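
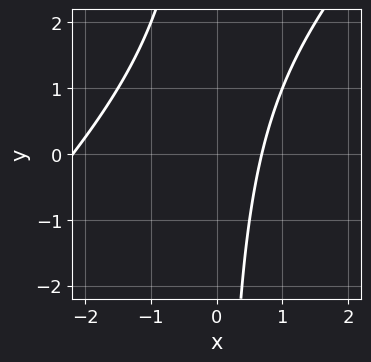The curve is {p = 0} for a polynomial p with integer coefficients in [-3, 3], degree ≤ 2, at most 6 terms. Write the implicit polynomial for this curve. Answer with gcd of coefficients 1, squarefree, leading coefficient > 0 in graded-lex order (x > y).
(a) deg p = 2. A generic line meets the curve in up to 2 points.
(b) From the axis intercepts and sections: no y-intercept at any integer in the box.
(c) Matching integer coefficients to the picture gives p.

2*x^2 - 2*x*y + 3*x - 3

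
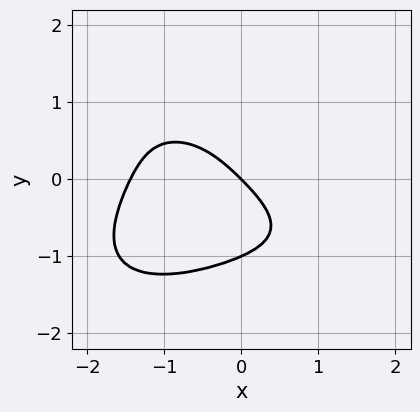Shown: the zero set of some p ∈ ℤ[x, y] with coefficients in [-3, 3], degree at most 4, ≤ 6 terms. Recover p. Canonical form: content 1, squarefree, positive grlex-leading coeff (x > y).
Degree: the shape is more complex than any degree-3 curve, so deg p = 4.
From the axis intercepts and sections: it crosses the x-axis at the gridline x = 0; among the integer gridlines, it crosses the y-axis at y ∈ {-1, 0}.
Fitting integer coefficients to these (and the overall shape) gives p.

x^4 + 3*y^4 - x*y + 3*x + 3*y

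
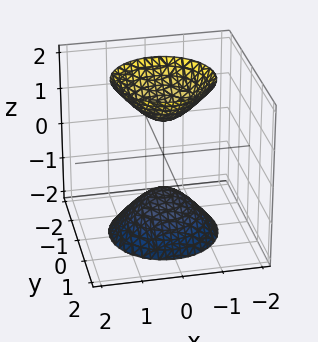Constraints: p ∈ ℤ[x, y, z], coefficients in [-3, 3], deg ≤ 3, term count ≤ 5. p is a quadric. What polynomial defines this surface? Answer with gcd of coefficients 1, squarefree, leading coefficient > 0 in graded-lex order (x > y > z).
2*x^2 + 2*y^2 - z^2 + 1

(a) The picture has 2 separate pieces. Treating them together as one polynomial.
(b) deg p = 2. Two separate bowl-shaped sheets opening away from each other; a quadric.
(c) By symmetry, the surface is invariant under rotation about z: p = q(x² + y², z); it's symmetric under z → −z, forcing even powers of z.
(d) Against the integer gridlines: it misses every integer gridline on the x-axis; among the integer gridlines, it crosses the z-axis at z ∈ {-1, 1}; the surface avoids every integer y-axis point in the box; a circular section at z = -2 has radius between 1 and 2.
(e) Together with the visible shape, these determine p as stated.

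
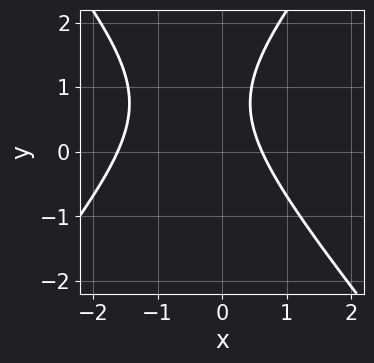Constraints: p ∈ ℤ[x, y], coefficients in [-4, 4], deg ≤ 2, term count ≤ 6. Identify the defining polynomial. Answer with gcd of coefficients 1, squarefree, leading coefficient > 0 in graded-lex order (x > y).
3*x^2 - 2*y^2 + 3*x + 3*y - 3

The degree is 2 — the shape is more complex than any degree-1 curve.
Observable constraints: the curve avoids every integer y-axis point in the box.
Matching integer coefficients to the picture gives p.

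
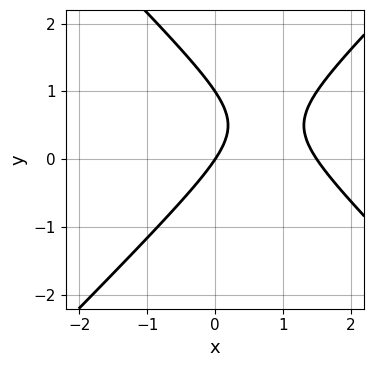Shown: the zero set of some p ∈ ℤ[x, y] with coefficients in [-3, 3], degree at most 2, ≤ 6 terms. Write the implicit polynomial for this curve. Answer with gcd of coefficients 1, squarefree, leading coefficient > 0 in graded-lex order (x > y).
(a) The degree is 2 — a generic line meets the curve in up to 2 points.
(b) From the visible intercepts: among the integer gridlines, it crosses the y-axis at y ∈ {0, 1}; it crosses the x-axis at the gridline x = 0.
(c) Together with the visible shape, these determine p as stated.

2*x^2 - 2*y^2 - 3*x + 2*y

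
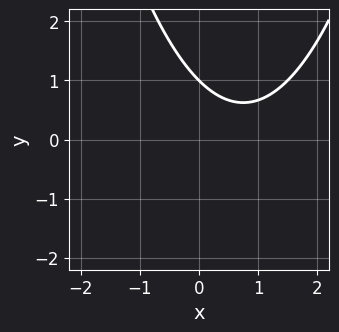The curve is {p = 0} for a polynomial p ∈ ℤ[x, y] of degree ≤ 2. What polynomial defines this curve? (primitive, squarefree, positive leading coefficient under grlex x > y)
First, degree: the shape is more complex than any degree-1 curve, so deg p = 2.
Then, observable constraints: the curve avoids every integer x-axis point in the box; it meets the y-axis at y = 1 (among the integer gridlines).
Finally, putting this together gives p.

2*x^2 - 3*x - 3*y + 3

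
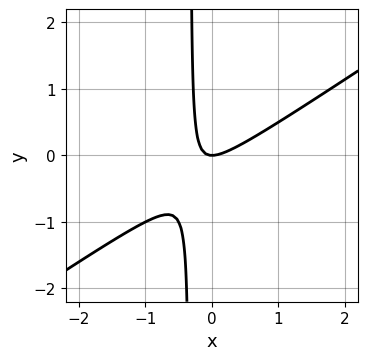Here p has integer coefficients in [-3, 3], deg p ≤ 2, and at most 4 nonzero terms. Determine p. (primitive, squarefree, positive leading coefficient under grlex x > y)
2*x^2 - 3*x*y - y

Degree: a generic line meets the curve in up to 2 points, so deg p = 2.
From the visible intercepts: one y-axis crossing is at y = 0; it meets the x-axis at x = 0 (among the integer gridlines).
Solving for integer coefficients yields p as stated.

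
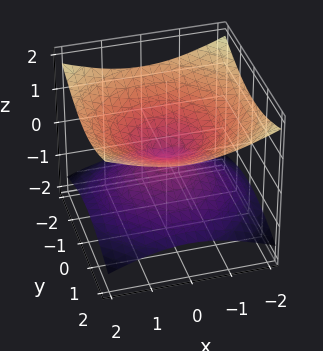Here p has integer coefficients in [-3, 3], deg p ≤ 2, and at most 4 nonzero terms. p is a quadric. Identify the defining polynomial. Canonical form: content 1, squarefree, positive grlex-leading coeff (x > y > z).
x^2 + y^2 - 3*z^2

Degree: a double cone through the origin; a quadric, so deg p = 2.
Symmetry: the surface is invariant under rotation about z: p = q(x² + y², z); the z ↦ −z reflection is a symmetry, so z appears only in even powers.
Reading off the gridlines: it crosses the z-axis at the gridline z = 0; one y-axis crossing is at y = 0; a circular section at z = 1 has radius between 1 and 2.
The integer polynomial consistent with all of this is the stated p.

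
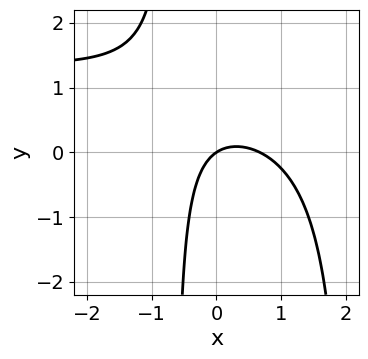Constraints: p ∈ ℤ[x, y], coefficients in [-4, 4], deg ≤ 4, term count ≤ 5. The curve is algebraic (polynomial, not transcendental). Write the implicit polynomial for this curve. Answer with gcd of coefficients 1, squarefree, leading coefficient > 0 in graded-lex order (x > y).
(a) The degree is 3 — a generic line meets the curve in up to 3 points.
(b) Observable constraints: it crosses the x-axis at the gridline x = 0; it crosses the y-axis at the gridline y = 0.
(c) Fitting integer coefficients to these (and the overall shape) gives p.

2*x^2*y - 3*x^2 - 3*x*y + 2*x - 3*y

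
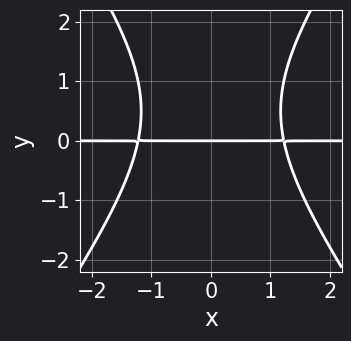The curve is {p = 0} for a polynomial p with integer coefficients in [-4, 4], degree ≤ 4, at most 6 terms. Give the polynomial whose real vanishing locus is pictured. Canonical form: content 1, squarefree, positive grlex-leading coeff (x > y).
Degree: a generic line meets the curve in up to 3 points, so deg p = 3.
Symmetries: it's symmetric under x → −x, forcing even powers of x.
From the axis intercepts and sections: every point of the x-axis in the box is on the curve; it crosses the y-axis at the gridline y = 0.
Together with the visible shape, these determine p as stated.

2*x^2*y - y^3 + y^2 - 3*y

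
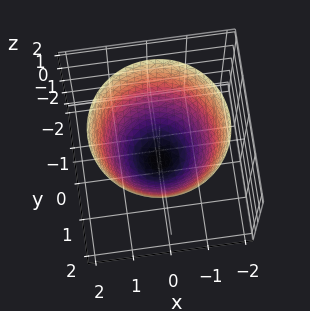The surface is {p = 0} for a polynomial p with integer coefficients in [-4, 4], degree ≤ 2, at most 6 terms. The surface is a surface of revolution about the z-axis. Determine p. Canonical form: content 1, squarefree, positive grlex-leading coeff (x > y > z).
x^2 + y^2 - z - 1

1. deg p = 2. No degree-1 surface has this shape.
2. By symmetry, every cross-section ⟂ z is a circle, so x, y appear only via x² + y².
3. Against the integer gridlines: it crosses the z-axis at the gridline z = -1; the y-axis gridline crossings are at y ∈ {-1, 1}; a circular section at z = 1 has radius between 1 and 2.
4. Matching integer coefficients to the picture gives p. Check: (1, 0, 0) on the x-axis lies on the surface, and p(1, 0, 0) = 0. ✓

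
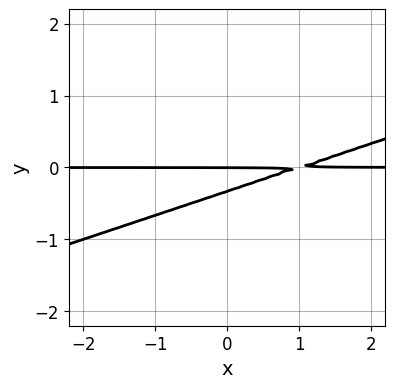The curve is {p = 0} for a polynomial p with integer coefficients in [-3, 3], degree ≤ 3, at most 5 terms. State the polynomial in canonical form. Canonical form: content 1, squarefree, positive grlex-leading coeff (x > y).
x*y - 3*y^2 - y

Degree: no degree-1 curve has this shape, so deg p = 2.
Checking where it meets the axes: it crosses the y-axis at the gridline y = 0; every point of the x-axis in the box is on the curve.
Assembling these constraints gives the stated polynomial.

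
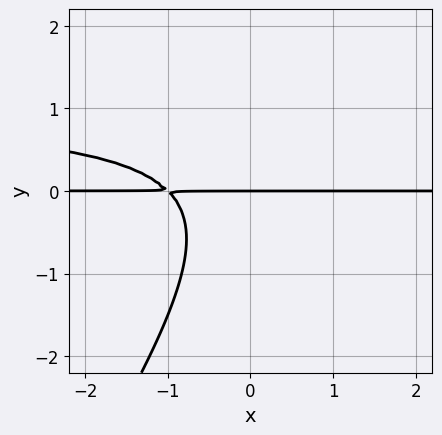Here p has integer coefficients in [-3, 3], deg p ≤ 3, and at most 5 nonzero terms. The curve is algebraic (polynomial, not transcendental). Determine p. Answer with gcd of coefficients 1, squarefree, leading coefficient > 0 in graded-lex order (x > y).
First, deg p = 3. No degree-2 curve has this shape.
Next, against the integer gridlines: the visible x-axis segment lies entirely on the curve; one y-axis crossing is at y = 0.
Finally, putting this together gives p.

3*x*y^2 - 2*y^3 - 3*x*y - 3*y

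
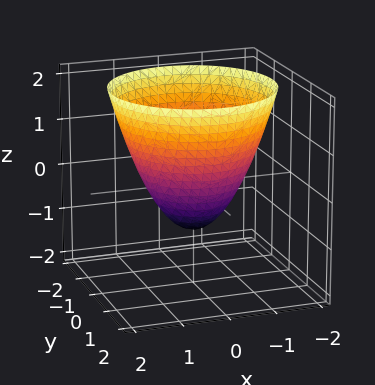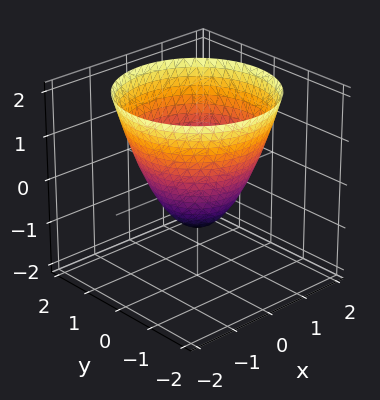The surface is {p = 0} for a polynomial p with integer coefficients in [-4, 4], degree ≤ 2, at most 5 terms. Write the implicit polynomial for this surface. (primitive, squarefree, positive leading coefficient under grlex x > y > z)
x^2 + y^2 - z - 1

(a) Degree: no degree-1 surface has this shape, so deg p = 2.
(b) Symmetry: the z-axis is an axis of rotation, so x and y enter only as x² + y².
(c) From the axis intercepts and sections: a circular section at z = 0 has radius exactly 1; among the integer gridlines, it crosses the x-axis at x ∈ {-1, 1}; the y-axis gridline crossings are at y ∈ {-1, 1}.
(d) Solving for integer coefficients yields p as stated. Check: (0, 0, -1) on the z-axis lies on the surface, and p(0, 0, -1) = 0. ✓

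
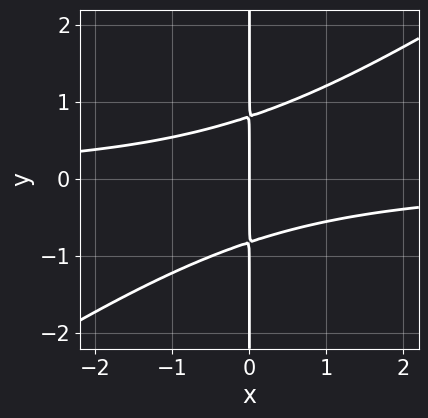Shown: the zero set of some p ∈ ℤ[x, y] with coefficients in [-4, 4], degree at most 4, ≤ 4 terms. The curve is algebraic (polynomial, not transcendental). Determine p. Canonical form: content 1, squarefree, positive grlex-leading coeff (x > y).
2*x^2*y - 3*x*y^2 + 2*x

First, deg p = 3. A generic line meets the curve in up to 3 points.
Then, checking where it meets the axes: the visible y-axis segment lies entirely on the curve; one x-axis crossing is at x = 0.
Finally, solving for integer coefficients yields p as stated.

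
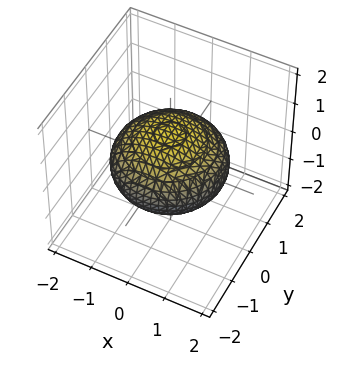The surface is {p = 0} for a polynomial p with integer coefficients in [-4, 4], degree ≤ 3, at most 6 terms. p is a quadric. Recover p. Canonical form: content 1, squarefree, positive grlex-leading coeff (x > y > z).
1. Degree: a closed, bounded, convex surface; a quadric, so deg p = 2.
2. Symmetries: mirror symmetry z ↦ −z ⇒ only even powers of z; the z-axis is an axis of rotation, so x and y enter only as x² + y².
3. From the axis intercepts and sections: a circular section at z = 0 has radius between 1 and 2; among the integer gridlines, it crosses the z-axis at z ∈ {-1, 1}.
4. Together with the visible shape, these determine p as stated.

x^2 + y^2 + 2*z^2 - 2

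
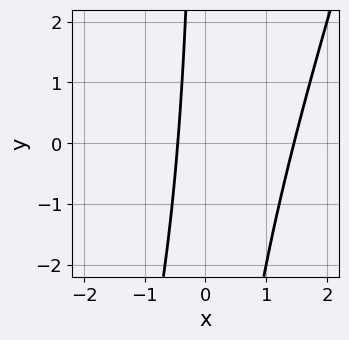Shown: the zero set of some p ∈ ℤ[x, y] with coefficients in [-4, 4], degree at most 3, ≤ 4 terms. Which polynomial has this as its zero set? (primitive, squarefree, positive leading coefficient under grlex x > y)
3*x^2 - x*y - 3*x - 2

(a) Degree: the shape is more complex than any degree-1 curve, so deg p = 2.
(b) Observable constraints: the curve avoids every integer y-axis point in the box.
(c) These observations pin down the coefficients.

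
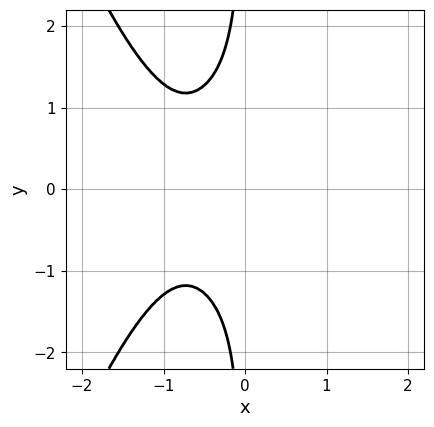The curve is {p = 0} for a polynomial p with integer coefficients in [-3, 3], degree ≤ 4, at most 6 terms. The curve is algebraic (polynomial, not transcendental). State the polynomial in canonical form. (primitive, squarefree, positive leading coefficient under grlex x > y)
1. Degree: the shape is more complex than any degree-3 curve, so deg p = 4.
2. Symmetries: mirror symmetry y ↦ −y ⇒ only even powers of y.
3. From the axis intercepts and sections: no y-intercept at any integer in the box; no x-intercept at any integer in the box.
4. Solving for integer coefficients yields p as stated.

3*x^4 + 3*x*y^2 - x^2 - x + 2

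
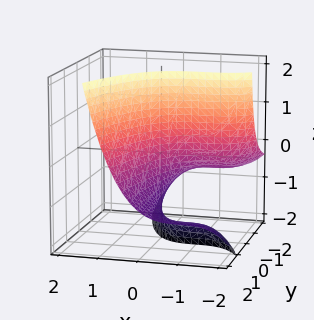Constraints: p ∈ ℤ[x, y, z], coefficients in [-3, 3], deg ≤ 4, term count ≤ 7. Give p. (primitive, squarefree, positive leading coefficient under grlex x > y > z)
x^3 + 3*x^2 - 2*y*z + 3*x - 2*y

The degree is 3 — a generic line meets the surface in up to 3 points.
Checking where it meets the axes: the visible z-axis segment lies entirely on the surface; it meets the x-axis at x = 0 (among the integer gridlines).
Together with the visible shape, these determine p as stated.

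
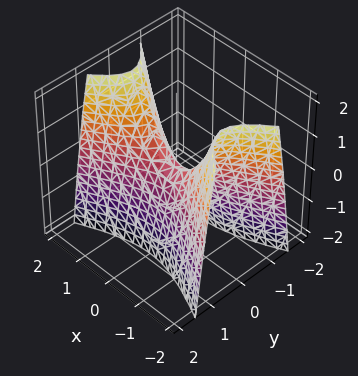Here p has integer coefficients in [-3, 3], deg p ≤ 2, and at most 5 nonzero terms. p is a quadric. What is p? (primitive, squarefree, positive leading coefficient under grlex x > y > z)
x^2 - 3*y^2 - z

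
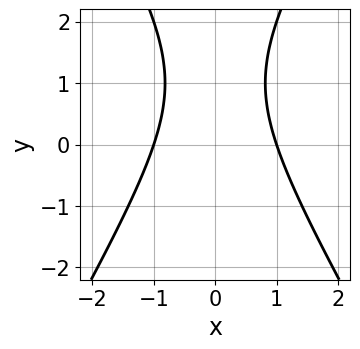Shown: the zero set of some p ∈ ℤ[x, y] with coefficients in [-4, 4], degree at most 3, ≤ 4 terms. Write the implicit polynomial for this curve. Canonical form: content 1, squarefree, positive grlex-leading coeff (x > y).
3*x^2 - y^2 + 2*y - 3

(a) deg p = 2. A generic line meets the curve in up to 2 points.
(b) Symmetries: the x ↦ −x reflection is a symmetry, so x appears only in even powers.
(c) From the axis intercepts and sections: among the integer gridlines, it crosses the x-axis at x ∈ {-1, 1}; no y-intercept at any integer in the box.
(d) These observations pin down the coefficients.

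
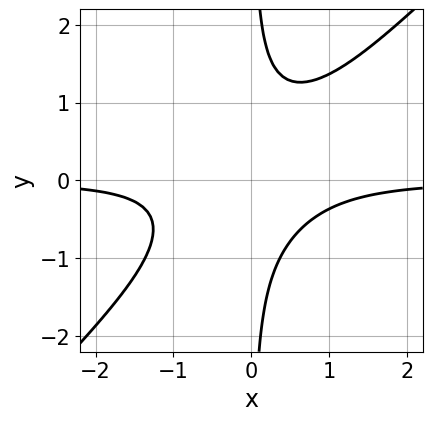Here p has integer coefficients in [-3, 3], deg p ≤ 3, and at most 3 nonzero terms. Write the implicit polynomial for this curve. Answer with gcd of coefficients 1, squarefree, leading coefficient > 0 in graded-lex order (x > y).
2*x^2*y - 2*x*y^2 + 1

First, deg p = 3. A generic line meets the curve in up to 3 points.
Then, from the visible intercepts: no x-intercept at any integer in the box; no y-intercept at any integer in the box.
Finally, assembling these constraints gives the stated polynomial.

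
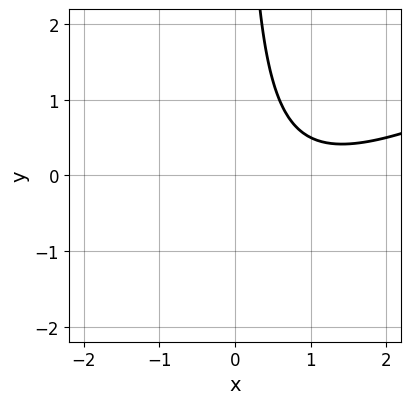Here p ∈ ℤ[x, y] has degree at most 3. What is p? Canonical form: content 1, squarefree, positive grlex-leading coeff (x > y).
x^2 - 2*x*y - 2*x + 2

(a) deg p = 2.
(b) Observable constraints: the curve avoids every integer x-axis point in the box; it misses every integer gridline on the y-axis.
(c) Matching integer coefficients to the picture gives p.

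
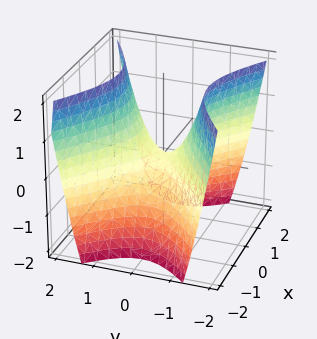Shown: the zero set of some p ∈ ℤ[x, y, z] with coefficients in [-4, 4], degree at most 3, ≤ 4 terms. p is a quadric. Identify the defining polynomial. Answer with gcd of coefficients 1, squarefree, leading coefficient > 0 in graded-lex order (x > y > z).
First, degree: a saddle surface; a quadric, so deg p = 2.
Next, symmetries: the y ↦ −y reflection is a symmetry, so y appears only in even powers; it's symmetric under x → −x, forcing even powers of x.
Then, against the integer gridlines: it crosses the x-axis at the gridline x = 0; it meets the z-axis at z = 0 (among the integer gridlines); it meets the y-axis at y = 0 (among the integer gridlines).
Finally, assembling these constraints gives the stated polynomial.

2*x^2 - 3*y^2 + 2*z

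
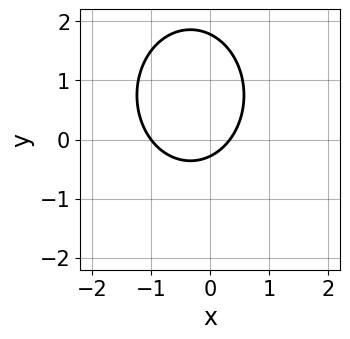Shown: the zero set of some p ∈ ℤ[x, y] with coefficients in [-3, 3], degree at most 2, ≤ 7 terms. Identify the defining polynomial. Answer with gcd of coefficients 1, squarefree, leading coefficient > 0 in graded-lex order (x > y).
The degree is 2 — no degree-1 curve has this shape.
Against the integer gridlines: one x-axis crossing is at x = -1.
Putting this together gives p.

3*x^2 + 2*y^2 + 2*x - 3*y - 1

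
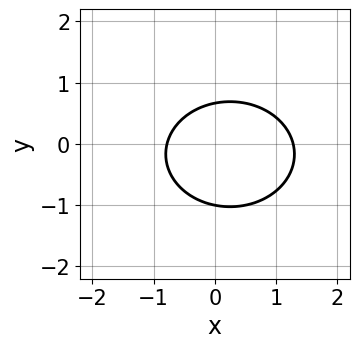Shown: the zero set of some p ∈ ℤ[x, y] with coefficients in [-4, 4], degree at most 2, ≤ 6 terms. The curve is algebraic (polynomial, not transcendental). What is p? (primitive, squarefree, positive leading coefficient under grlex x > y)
2*x^2 + 3*y^2 - x + y - 2

1. The degree is 2 — no degree-1 curve has this shape.
2. Checking where it meets the axes: one y-axis crossing is at y = -1.
3. Fitting integer coefficients to these (and the overall shape) gives p.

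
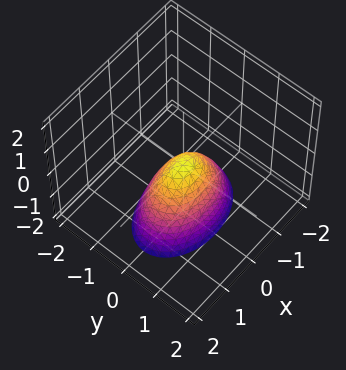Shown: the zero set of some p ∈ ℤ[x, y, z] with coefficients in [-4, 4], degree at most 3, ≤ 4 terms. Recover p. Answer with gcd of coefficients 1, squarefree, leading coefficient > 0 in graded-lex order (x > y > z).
First, degree: a paraboloid; a quadric, so deg p = 2.
Then, symmetries: mirror symmetry y ↦ −y ⇒ only even powers of y; it's symmetric under x → −x, forcing even powers of x.
Then, from the axis intercepts and sections: one y-axis crossing is at y = 0; it meets the x-axis at x = 0 (among the integer gridlines); it crosses the z-axis at the gridline z = 0.
Finally, the integer polynomial consistent with all of this is the stated p.

x^2 + 2*y^2 + z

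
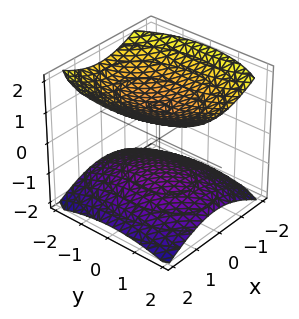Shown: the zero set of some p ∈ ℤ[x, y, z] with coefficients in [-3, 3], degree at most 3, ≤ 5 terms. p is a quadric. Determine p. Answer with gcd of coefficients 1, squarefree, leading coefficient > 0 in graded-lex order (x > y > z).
2*x^2 + y^2 - 3*z^2 + 3

1. The picture has 2 separate pieces. Treating them together as one polynomial.
2. The degree is 2 — two separate bowl-shaped sheets opening away from each other; a quadric.
3. Symmetries: the z ↦ −z reflection is a symmetry, so z appears only in even powers; it's symmetric under x → −x, forcing even powers of x; it's symmetric under y → −y, forcing even powers of y.
4. From the visible intercepts: it misses every integer gridline on the y-axis; the z-axis gridline crossings are at z ∈ {-1, 1}.
5. Assembling these constraints gives the stated polynomial.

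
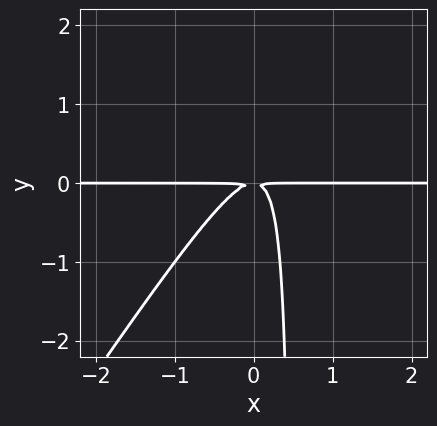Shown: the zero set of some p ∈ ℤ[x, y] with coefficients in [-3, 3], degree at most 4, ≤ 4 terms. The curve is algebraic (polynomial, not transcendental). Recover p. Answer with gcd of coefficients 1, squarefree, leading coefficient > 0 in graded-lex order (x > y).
3*x^2*y - 2*x*y^2 + y^2

First, degree: no degree-2 curve has this shape, so deg p = 3.
Next, observable constraints: every point of the x-axis in the box is on the curve.
Finally, matching integer coefficients to the picture gives p.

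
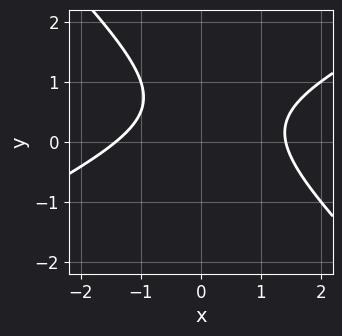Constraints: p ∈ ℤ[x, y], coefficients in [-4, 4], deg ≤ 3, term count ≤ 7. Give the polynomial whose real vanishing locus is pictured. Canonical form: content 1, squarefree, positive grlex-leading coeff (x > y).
First, the degree is 2 — the shape is more complex than any degree-1 curve.
Next, from the visible intercepts: no y-intercept at any integer in the box.
Finally, together with the visible shape, these determine p as stated.

x^2 - x*y - 2*y^2 + 2*y - 2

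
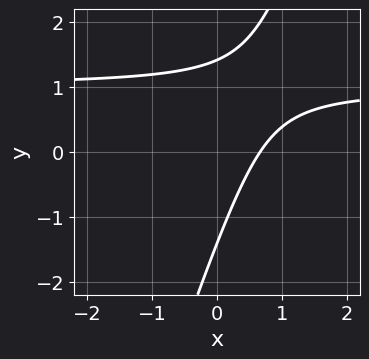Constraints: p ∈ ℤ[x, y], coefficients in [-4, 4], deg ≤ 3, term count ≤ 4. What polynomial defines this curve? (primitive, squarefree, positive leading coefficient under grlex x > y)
3*x*y - y^2 - 3*x + 2

1. deg p = 2. No degree-1 curve has this shape.
2. Putting this together gives p.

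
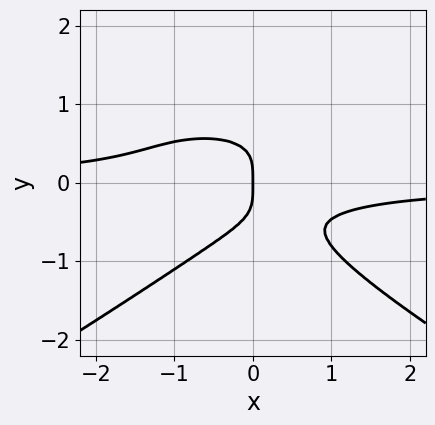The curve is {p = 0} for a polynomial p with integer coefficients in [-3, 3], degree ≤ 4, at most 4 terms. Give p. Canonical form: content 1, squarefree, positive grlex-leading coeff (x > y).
x^2*y^2 - 3*y^4 - 2*x^2*y - x

The degree is 4 — the shape is more complex than any degree-3 curve.
Checking where it meets the axes: it meets the y-axis at y = 0 (among the integer gridlines); it crosses the x-axis at the gridline x = 0.
Putting this together gives p.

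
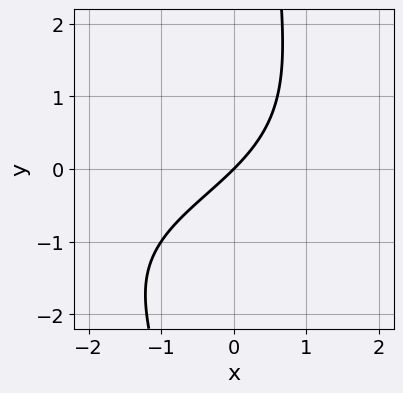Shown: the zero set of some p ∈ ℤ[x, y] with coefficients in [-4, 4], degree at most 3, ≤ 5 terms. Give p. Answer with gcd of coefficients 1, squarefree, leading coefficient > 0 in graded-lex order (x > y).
x*y^2 + x*y + 3*x - 3*y

(a) Degree: a generic line meets the curve in up to 3 points, so deg p = 3.
(b) Observable constraints: one x-axis crossing is at x = 0; it meets the y-axis at y = 0 (among the integer gridlines).
(c) Solving for integer coefficients yields p as stated.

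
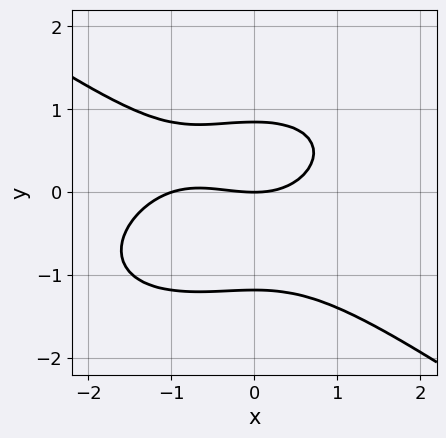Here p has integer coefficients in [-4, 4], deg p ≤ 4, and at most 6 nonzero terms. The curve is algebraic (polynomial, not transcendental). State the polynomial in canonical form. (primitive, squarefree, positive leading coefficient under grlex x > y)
x^3 + 3*y^3 + x^2 + y^2 - 3*y

First, deg p = 3.
Next, from the axis intercepts and sections: the x-axis gridline crossings are at x ∈ {-1, 0}; one y-axis crossing is at y = 0.
Finally, matching integer coefficients to the picture gives p.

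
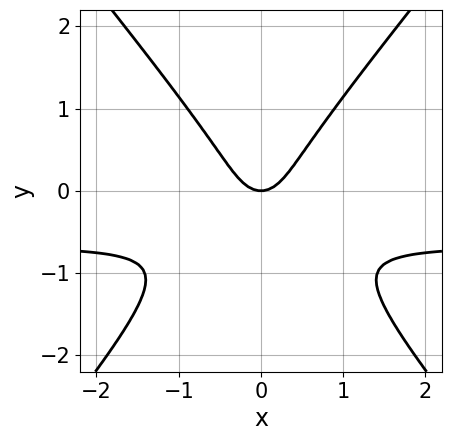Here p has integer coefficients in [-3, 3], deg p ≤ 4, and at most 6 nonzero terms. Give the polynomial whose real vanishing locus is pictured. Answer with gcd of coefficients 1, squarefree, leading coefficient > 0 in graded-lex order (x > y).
3*x^2*y - 2*y^3 + 2*x^2 - y^2 - y

1. The degree is 3 — a generic line meets the curve in up to 3 points.
2. Symmetries: mirror symmetry x ↦ −x ⇒ only even powers of x.
3. Against the integer gridlines: it meets the x-axis at x = 0 (among the integer gridlines); one y-axis crossing is at y = 0.
4. Assembling these constraints gives the stated polynomial.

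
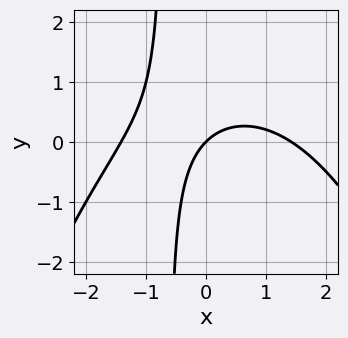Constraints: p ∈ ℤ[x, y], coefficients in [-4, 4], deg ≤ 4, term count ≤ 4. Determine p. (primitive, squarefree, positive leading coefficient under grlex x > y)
deg p = 3.
Checking where it meets the axes: it meets the y-axis at y = 0 (among the integer gridlines); it crosses the x-axis at the gridline x = 0.
Solving for integer coefficients yields p as stated.

x^3 + 3*x*y - 2*x + 2*y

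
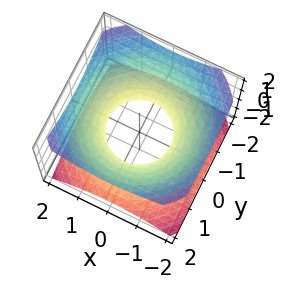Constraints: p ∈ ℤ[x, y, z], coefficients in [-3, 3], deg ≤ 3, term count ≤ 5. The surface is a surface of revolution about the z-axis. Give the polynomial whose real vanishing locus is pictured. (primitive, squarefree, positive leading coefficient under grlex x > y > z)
First, the degree is 2 — the shape is more complex than any degree-1 surface.
Then, symmetry: every cross-section ⟂ z is a circle, so x, y appear only via x² + y².
Then, from the axis intercepts and sections: a circular section at z = 1 has radius between 1 and 2; the y-axis gridline crossings are at y ∈ {-1, 1}.
Finally, these observations pin down the coefficients. Check: (1, 0, 0) on the x-axis lies on the surface, and p(1, 0, 0) = 0. ✓

2*x^2 + 2*y^2 - 3*z^2 - 2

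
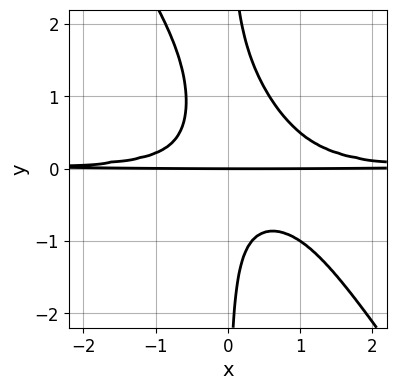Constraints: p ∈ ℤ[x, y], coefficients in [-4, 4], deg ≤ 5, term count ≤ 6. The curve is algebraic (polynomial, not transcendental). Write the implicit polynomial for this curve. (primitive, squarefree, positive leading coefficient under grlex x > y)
3*x^2*y^2 + 2*x*y^3 - 2*x*y^2 - y

Degree: the shape is more complex than any degree-3 curve, so deg p = 4.
Against the integer gridlines: it meets the y-axis at y = 0 (among the integer gridlines); every point of the x-axis in the box is on the curve.
Together with the visible shape, these determine p as stated.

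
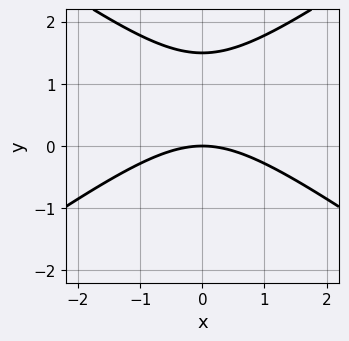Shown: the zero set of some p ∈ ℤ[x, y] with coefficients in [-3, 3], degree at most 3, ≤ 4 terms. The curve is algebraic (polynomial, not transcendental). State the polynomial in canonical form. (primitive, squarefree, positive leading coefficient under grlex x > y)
First, the degree is 2 — a generic line meets the curve in up to 2 points.
Next, symmetries: the x ↦ −x reflection is a symmetry, so x appears only in even powers.
Then, observable constraints: it meets the x-axis at x = 0 (among the integer gridlines); it meets the y-axis at y = 0 (among the integer gridlines).
Finally, the integer polynomial consistent with all of this is the stated p.

x^2 - 2*y^2 + 3*y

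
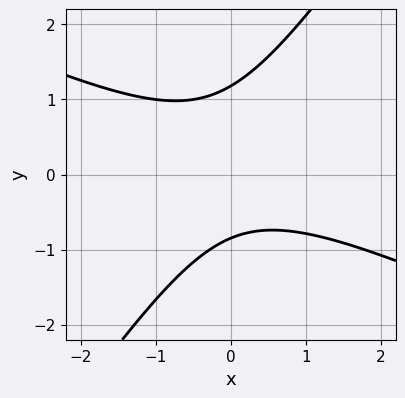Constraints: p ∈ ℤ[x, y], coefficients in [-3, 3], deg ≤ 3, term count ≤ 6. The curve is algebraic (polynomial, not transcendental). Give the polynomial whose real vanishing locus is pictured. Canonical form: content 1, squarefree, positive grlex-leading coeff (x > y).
2*x^2 + 3*x*y - 3*y^2 + y + 3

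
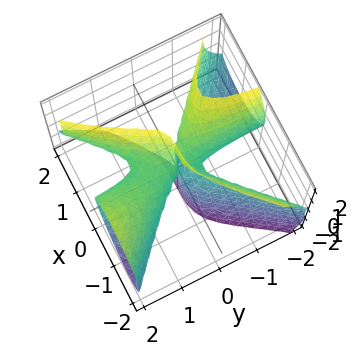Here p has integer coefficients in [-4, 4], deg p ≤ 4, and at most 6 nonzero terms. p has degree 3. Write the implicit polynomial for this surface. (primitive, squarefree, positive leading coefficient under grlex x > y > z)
(a) deg p = 3.
(b) Reading off the gridlines: the visible z-axis segment lies entirely on the surface; it meets the x-axis at x = 0 (among the integer gridlines); the visible y-axis segment lies entirely on the surface.
(c) Solving for integer coefficients yields p as stated.

3*x^3 - 3*x*y^2 + 2*x*y*z - 2*y*z^2 + 2*y*z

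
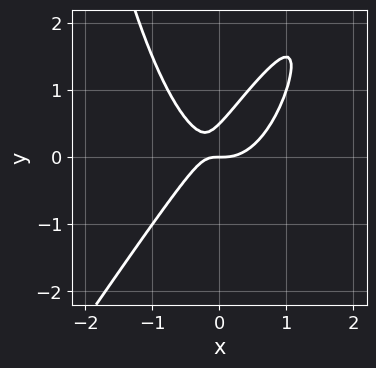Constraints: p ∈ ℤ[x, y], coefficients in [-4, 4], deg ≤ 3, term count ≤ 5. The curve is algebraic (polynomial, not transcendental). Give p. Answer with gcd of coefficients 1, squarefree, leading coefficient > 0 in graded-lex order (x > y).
3*x^3 - 2*x^2*y - 2*x*y + 2*y^2 - y

1. Degree: the shape is more complex than any degree-2 curve, so deg p = 3.
2. From the axis intercepts and sections: one x-axis crossing is at x = 0; it meets the y-axis at y = 0 (among the integer gridlines).
3. Solving for integer coefficients yields p as stated.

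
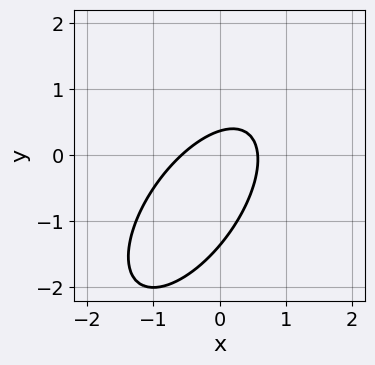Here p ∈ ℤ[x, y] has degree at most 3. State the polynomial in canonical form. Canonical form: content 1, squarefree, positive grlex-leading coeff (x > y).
(a) deg p = 2.
(b) Matching integer coefficients to the picture gives p.

3*x^2 - 3*x*y + 2*y^2 + 2*y - 1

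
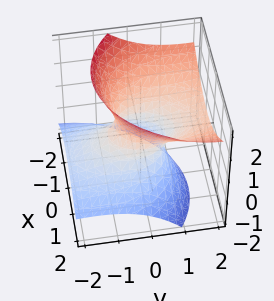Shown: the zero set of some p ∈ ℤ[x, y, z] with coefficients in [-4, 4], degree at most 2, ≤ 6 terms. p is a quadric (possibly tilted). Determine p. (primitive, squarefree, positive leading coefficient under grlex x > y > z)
2*x^2 + x*z + y^2 - 3*y*z - 2*z^2 - 1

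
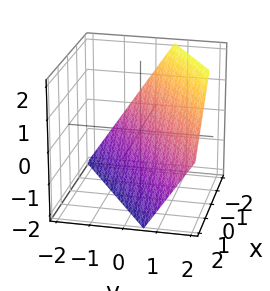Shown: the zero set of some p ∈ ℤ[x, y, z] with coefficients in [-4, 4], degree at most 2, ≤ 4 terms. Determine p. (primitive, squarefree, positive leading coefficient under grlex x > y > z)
2*x - 3*y + 2*z + 2

deg p = 1. Every cross-section is a straight line — this is a plane.
From the axis intercepts and sections: it meets the z-axis at z = -1 (among the integer gridlines); one x-axis crossing is at x = -1.
The integer polynomial consistent with all of this is the stated p.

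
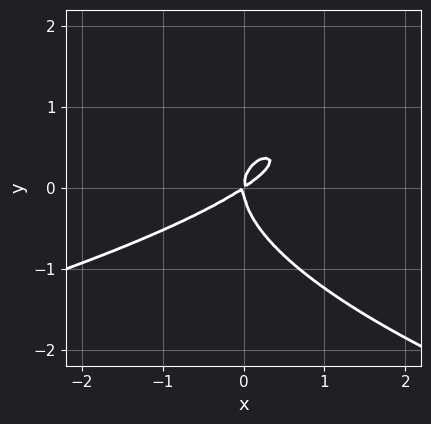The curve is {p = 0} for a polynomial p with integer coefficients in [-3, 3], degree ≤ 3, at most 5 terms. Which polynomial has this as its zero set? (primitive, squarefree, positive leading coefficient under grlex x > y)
First, degree: a generic line meets the curve in up to 3 points, so deg p = 3.
Next, observable constraints: it crosses the y-axis at the gridline y = 0; one x-axis crossing is at x = 0.
Finally, the integer polynomial consistent with all of this is the stated p.

3*y^3 + 2*x^2 - 3*x*y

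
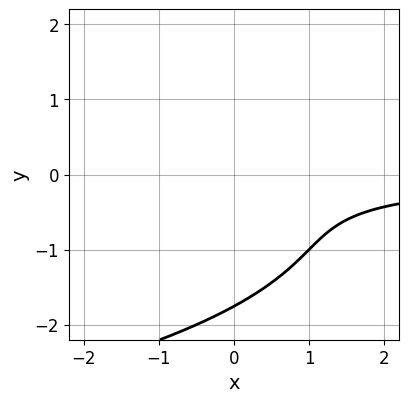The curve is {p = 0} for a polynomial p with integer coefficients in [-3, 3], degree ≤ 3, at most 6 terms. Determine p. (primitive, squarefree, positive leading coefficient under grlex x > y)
y^3 + x*y + 2*y^2 + y + 1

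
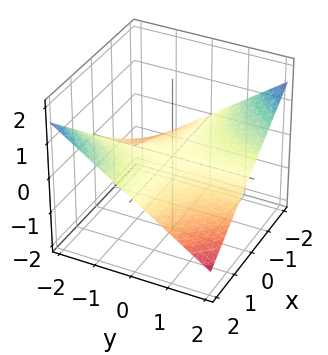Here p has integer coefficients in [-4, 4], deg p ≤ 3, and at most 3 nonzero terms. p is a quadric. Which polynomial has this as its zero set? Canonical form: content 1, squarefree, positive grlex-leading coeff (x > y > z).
x*y + 3*z

1. deg p = 2. A saddle surface; a quadric.
2. Observable constraints: every point of the x-axis in the box is on the surface; one z-axis crossing is at z = 0.
3. These observations pin down the coefficients. Check: (0, -1, 0) on the y-axis lies on the surface, and p(0, -1, 0) = 0. ✓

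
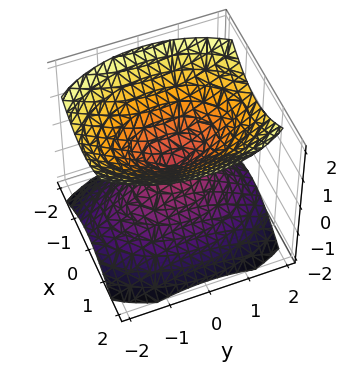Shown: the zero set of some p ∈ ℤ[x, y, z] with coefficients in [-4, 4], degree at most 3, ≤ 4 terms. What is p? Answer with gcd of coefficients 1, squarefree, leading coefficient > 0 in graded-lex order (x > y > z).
2*x^2 + y^2 - 2*z^2

1. The picture has 2 separate pieces.
2. Degree: two nappes meeting at a single point; a quadric, so deg p = 2.
3. Symmetries: it's symmetric under x → −x, forcing even powers of x; it's symmetric under z → −z, forcing even powers of z; it's symmetric under y → −y, forcing even powers of y.
4. Checking where it meets the axes: it crosses the x-axis at the gridline x = 0; one z-axis crossing is at z = 0.
5. The integer polynomial consistent with all of this is the stated p.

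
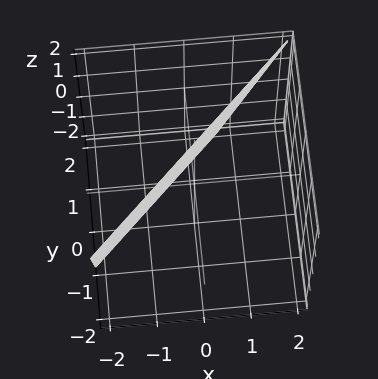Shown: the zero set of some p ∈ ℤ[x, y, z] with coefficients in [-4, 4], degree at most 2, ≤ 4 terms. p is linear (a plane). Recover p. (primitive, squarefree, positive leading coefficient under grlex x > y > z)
3*x - 3*y - z + 2

1. The degree is 1 — every cross-section is a straight line — this is a plane.
2. From the visible intercepts: it meets the z-axis at z = 2 (among the integer gridlines).
3. Matching integer coefficients to the picture gives p.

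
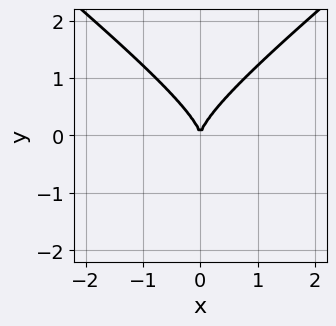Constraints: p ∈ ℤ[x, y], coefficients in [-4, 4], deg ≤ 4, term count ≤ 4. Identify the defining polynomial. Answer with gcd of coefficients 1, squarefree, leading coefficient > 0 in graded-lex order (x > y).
(a) The degree is 3 — the shape is more complex than any degree-2 curve.
(b) Symmetries: the x ↦ −x reflection is a symmetry, so x appears only in even powers.
(c) Reading off the gridlines: it crosses the x-axis at the gridline x = 0; it meets the y-axis at y = 0 (among the integer gridlines).
(d) Together with the visible shape, these determine p as stated.

2*x^2*y - 3*y^3 + 3*x^2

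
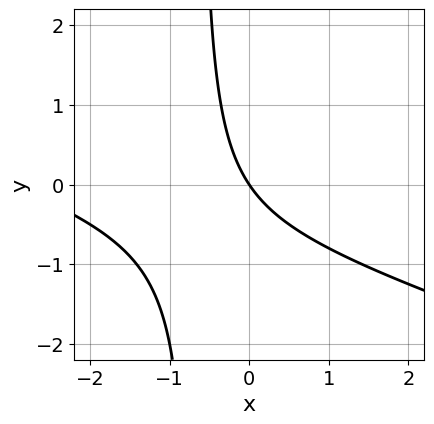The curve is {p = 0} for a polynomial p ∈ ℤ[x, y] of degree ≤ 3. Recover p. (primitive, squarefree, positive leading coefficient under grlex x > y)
1. deg p = 2. No degree-1 curve has this shape.
2. Reading off the gridlines: it meets the x-axis at x = 0 (among the integer gridlines); one y-axis crossing is at y = 0.
3. Assembling these constraints gives the stated polynomial.

x^2 + 3*x*y + 3*x + 2*y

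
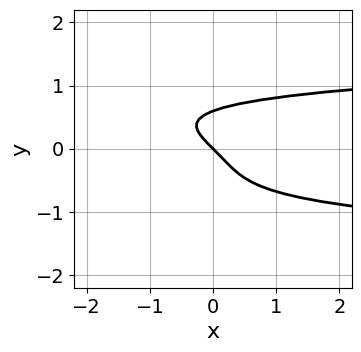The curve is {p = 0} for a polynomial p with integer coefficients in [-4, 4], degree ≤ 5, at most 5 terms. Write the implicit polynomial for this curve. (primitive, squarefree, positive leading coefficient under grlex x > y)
3*y^4 + y^3 - x - y

deg p = 4. No degree-3 curve has this shape.
Against the integer gridlines: it crosses the y-axis at the gridline y = 0; it meets the x-axis at x = 0 (among the integer gridlines).
Matching integer coefficients to the picture gives p.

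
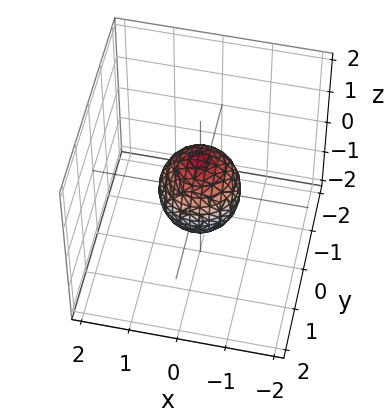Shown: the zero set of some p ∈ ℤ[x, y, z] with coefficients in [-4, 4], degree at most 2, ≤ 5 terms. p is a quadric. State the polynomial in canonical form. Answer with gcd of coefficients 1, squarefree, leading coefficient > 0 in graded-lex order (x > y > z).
3*x^2 + 3*y^2 + 2*z^2 - 2

The degree is 2 — a closed, bounded, convex surface; a quadric.
Symmetry: every cross-section ⟂ z is a circle, so x, y appear only via x² + y²; mirror symmetry z ↦ −z ⇒ only even powers of z.
From the visible intercepts: the z-axis gridline crossings are at z ∈ {-1, 1}; a circular section at z = 0 has radius between 0 and 1.
These observations pin down the coefficients.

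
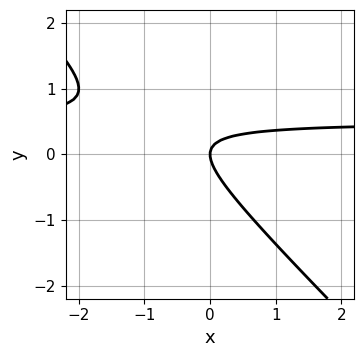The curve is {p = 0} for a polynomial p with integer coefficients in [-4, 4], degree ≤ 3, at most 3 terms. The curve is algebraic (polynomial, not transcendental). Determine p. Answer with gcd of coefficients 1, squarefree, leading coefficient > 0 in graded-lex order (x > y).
2*x*y + 2*y^2 - x

(a) The degree is 2 — the shape is more complex than any degree-1 curve.
(b) Observable constraints: one x-axis crossing is at x = 0; one y-axis crossing is at y = 0.
(c) These observations pin down the coefficients.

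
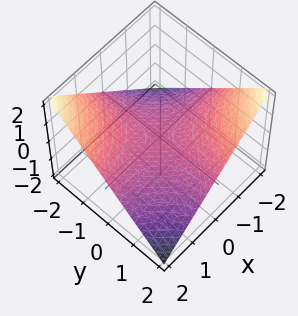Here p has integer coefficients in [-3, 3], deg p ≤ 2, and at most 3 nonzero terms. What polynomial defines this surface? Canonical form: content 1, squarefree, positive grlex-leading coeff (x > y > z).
Degree: a hyperbolic paraboloid; a quadric, so deg p = 2.
Checking where it meets the axes: every point of the x-axis in the box is on the surface; it meets the z-axis at z = 0 (among the integer gridlines); every point of the y-axis in the box is on the surface.
These observations pin down the coefficients.

x*y + 2*z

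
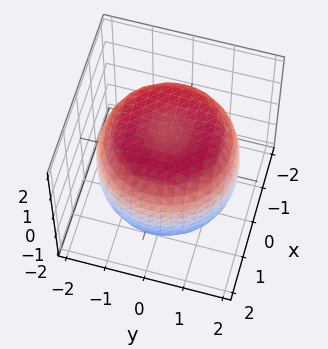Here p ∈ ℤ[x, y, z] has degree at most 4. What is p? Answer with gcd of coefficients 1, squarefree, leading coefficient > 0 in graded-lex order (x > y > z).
x^4 + 2*x^2*y^2 + y^4 - 2*x^2 - 2*y^2 + 2*z^2 - 3

(a) Degree: no degree-3 surface has this shape, so deg p = 4.
(b) Symmetries: rotational symmetry about the z-axis ⇒ p depends on x, y only through x² + y².
(c) Observable constraints: a circular section at z = -1 has radius between 1 and 2.
(d) Assembling these constraints gives the stated polynomial.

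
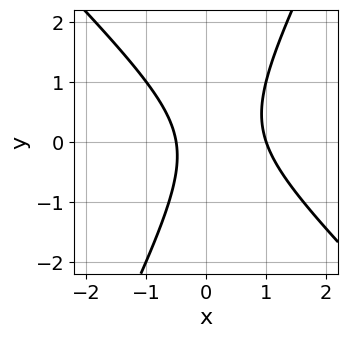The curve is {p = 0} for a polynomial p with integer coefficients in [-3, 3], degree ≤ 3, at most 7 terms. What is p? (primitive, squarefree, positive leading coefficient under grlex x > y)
2*x^2 + x*y - y^2 - x - 1

1. deg p = 2. A generic line meets the curve in up to 2 points.
2. Reading off the gridlines: it crosses the x-axis at the gridline x = 1; it misses every integer gridline on the y-axis.
3. Fitting integer coefficients to these (and the overall shape) gives p.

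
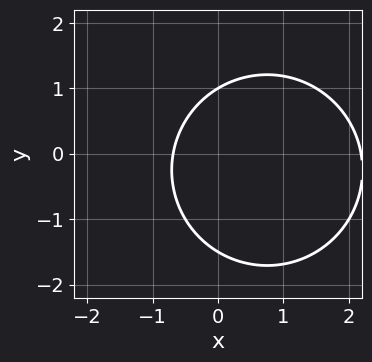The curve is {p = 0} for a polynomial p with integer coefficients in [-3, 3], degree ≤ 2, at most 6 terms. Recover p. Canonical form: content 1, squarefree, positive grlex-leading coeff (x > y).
First, deg p = 2. No degree-1 curve has this shape.
Next, checking where it meets the axes: it meets the y-axis at y = 1 (among the integer gridlines).
Finally, assembling these constraints gives the stated polynomial.

2*x^2 + 2*y^2 - 3*x + y - 3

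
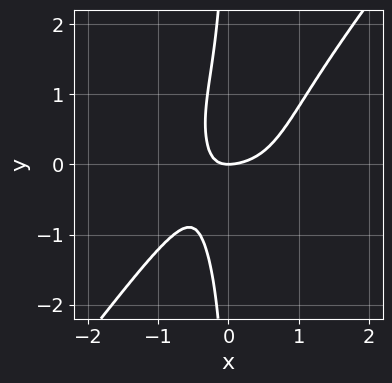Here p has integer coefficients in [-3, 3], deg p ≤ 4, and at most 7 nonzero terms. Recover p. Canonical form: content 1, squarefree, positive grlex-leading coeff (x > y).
2*x^4 - x*y^3 + x^2 - 2*x*y - y

The degree is 4 — a generic line meets the curve in up to 4 points.
Checking where it meets the axes: it crosses the y-axis at the gridline y = 0; one x-axis crossing is at x = 0.
Fitting integer coefficients to these (and the overall shape) gives p.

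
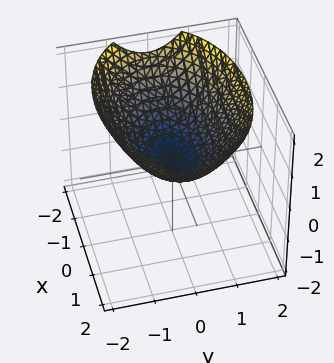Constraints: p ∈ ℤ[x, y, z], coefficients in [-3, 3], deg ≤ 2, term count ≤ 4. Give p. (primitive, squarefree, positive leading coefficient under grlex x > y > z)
1. Degree: a paraboloid; a quadric, so deg p = 2.
2. Symmetries: the x ↦ −x reflection is a symmetry, so x appears only in even powers; it's symmetric under y → −y, forcing even powers of y.
3. Reading off the gridlines: it crosses the y-axis at the gridline y = 0; it crosses the x-axis at the gridline x = 0; it meets the z-axis at z = 0 (among the integer gridlines).
4. Assembling these constraints gives the stated polynomial.

x^2 + 2*y^2 - 3*z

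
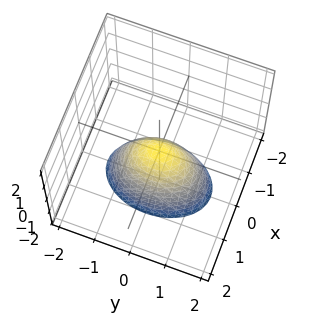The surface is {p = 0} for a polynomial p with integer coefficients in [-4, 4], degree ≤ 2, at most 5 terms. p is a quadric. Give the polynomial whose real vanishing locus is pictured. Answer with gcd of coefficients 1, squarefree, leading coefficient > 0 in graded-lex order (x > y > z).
First, degree: a paraboloid; a quadric, so deg p = 2.
Next, symmetries: it's symmetric under x → −x, forcing even powers of x; the y ↦ −y reflection is a symmetry, so y appears only in even powers.
Next, reading off the gridlines: it meets the x-axis at x = 0 (among the integer gridlines); it meets the z-axis at z = 0 (among the integer gridlines); it crosses the y-axis at the gridline y = 0.
Finally, solving for integer coefficients yields p as stated.

2*x^2 + y^2 + z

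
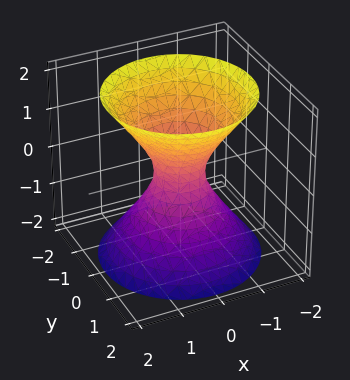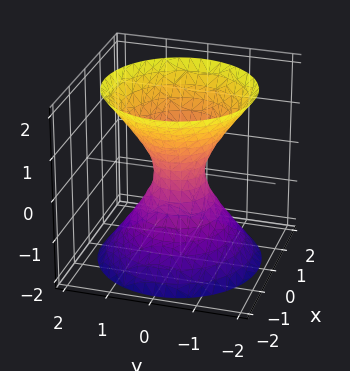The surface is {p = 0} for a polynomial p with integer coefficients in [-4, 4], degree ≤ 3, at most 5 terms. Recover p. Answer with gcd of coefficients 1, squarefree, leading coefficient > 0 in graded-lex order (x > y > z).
deg p = 2. The shape is more complex than any degree-1 surface.
By symmetry, the surface is invariant under rotation about z: p = q(x² + y², z).
From the visible intercepts: it misses every integer gridline on the z-axis; a circular section at z = -2 has radius between 1 and 2.
Putting this together gives p.

3*x^2 + 3*y^2 - 2*z^2 - 1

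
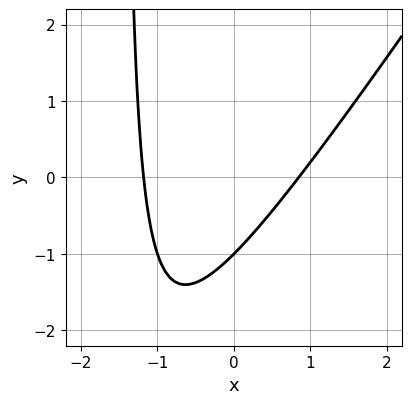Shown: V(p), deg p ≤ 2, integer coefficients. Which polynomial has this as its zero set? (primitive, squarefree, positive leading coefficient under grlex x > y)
The degree is 2 — a generic line meets the curve in up to 2 points.
From the axis intercepts and sections: it meets the y-axis at y = -1 (among the integer gridlines).
These observations pin down the coefficients.

3*x^2 - 2*x*y + x - 3*y - 3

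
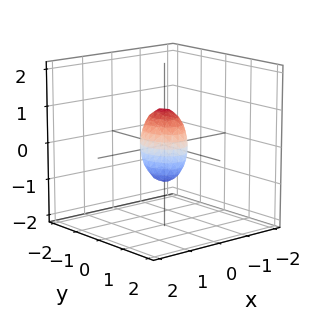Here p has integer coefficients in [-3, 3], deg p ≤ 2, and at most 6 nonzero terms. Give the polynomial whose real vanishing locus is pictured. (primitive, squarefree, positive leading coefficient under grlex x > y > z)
3*x^2 + 2*y^2 + z^2 - 1

The degree is 2 — bounded and convex; a quadric.
Symmetries: mirror symmetry z ↦ −z ⇒ only even powers of z; the y ↦ −y reflection is a symmetry, so y appears only in even powers; the x ↦ −x reflection is a symmetry, so x appears only in even powers.
Observable constraints: the z-axis gridline crossings are at z ∈ {-1, 1}.
Matching integer coefficients to the picture gives p.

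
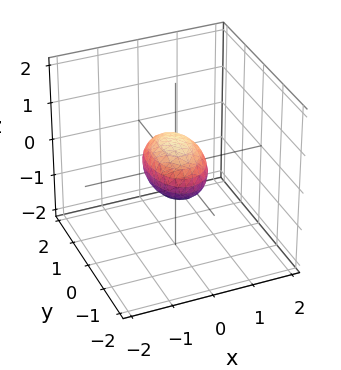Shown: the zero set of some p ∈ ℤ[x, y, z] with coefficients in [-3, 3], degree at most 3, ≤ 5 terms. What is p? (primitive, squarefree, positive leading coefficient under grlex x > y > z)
2*x^2 + y^2 + 2*z^2 - 1

(a) Degree: bounded and convex; a quadric, so deg p = 2.
(b) Symmetries: it's symmetric under z → −z, forcing even powers of z; the x ↦ −x reflection is a symmetry, so x appears only in even powers; the y ↦ −y reflection is a symmetry, so y appears only in even powers.
(c) Checking where it meets the axes: the y-axis gridline crossings are at y ∈ {-1, 1}.
(d) Assembling these constraints gives the stated polynomial.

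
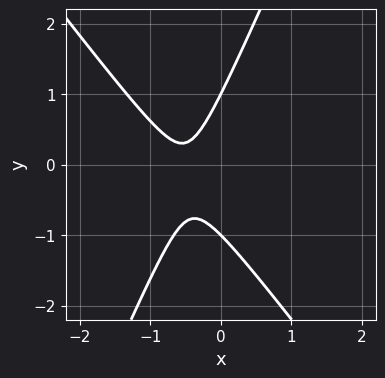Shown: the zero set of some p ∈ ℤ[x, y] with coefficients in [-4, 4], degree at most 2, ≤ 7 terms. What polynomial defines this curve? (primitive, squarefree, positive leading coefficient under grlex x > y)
3*x^2 + x*y - y^2 + 3*x + 1

(a) Degree: no degree-1 curve has this shape, so deg p = 2.
(b) Against the integer gridlines: the y-axis gridline crossings are at y ∈ {-1, 1}; it misses every integer gridline on the x-axis.
(c) Matching integer coefficients to the picture gives p.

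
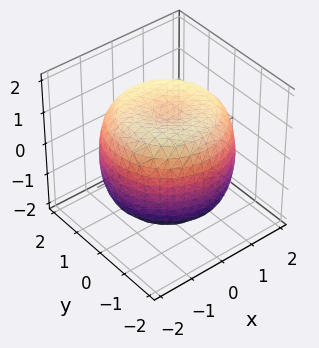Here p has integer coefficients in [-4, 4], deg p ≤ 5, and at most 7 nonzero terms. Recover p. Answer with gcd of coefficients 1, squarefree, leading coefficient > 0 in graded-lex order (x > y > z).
x^4 + 2*x^2*y^2 + y^4 - 2*x^2 - 2*y^2 + 2*z^2 - 3

deg p = 4. A generic line meets the surface in up to 4 points.
Symmetries: rotational symmetry about the z-axis ⇒ p depends on x, y only through x² + y².
Checking where it meets the axes: a circular section at z = 1 has radius between 1 and 2.
Together with the visible shape, these determine p as stated.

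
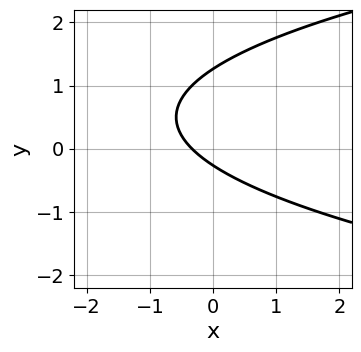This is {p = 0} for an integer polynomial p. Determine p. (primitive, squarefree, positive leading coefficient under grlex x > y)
3*y^2 - 3*x - 3*y - 1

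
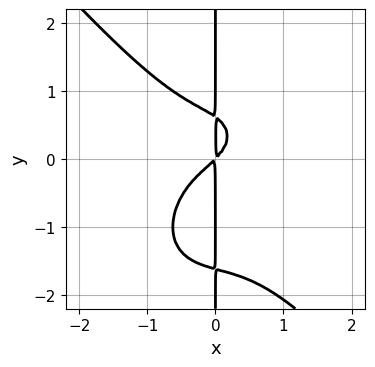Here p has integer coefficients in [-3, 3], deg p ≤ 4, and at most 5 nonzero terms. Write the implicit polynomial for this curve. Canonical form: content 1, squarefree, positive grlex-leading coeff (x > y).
The degree is 4 — no degree-3 curve has this shape.
Reading off the gridlines: every point of the y-axis in the box is on the curve.
Matching integer coefficients to the picture gives p.

3*x^4 + 2*x*y^3 + 2*x*y^2 + 2*x^2 - 2*x*y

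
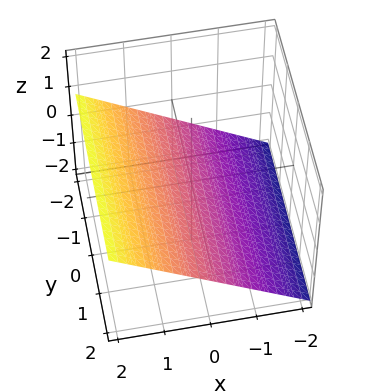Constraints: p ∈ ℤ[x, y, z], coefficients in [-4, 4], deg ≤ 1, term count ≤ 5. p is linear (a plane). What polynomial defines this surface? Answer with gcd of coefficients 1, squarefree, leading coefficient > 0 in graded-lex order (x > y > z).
2*x - 3*z - 2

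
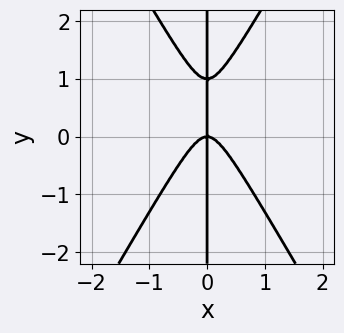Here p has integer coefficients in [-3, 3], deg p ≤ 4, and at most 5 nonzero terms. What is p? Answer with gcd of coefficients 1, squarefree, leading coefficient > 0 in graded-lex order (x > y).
(a) deg p = 3.
(b) Observable constraints: every point of the y-axis in the box is on the curve; it crosses the x-axis at the gridline x = 0.
(c) Together with the visible shape, these determine p as stated.

3*x^3 - x*y^2 + x*y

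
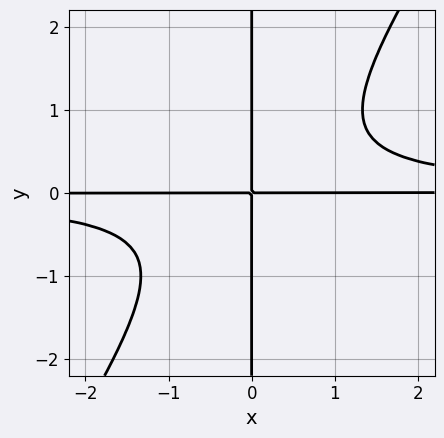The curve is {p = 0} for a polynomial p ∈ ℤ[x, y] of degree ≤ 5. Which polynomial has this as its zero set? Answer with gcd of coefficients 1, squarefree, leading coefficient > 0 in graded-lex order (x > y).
First, degree: the shape is more complex than any degree-3 curve, so deg p = 4.
Then, checking where it meets the axes: the visible y-axis segment lies entirely on the curve; the visible x-axis segment lies entirely on the curve.
Finally, putting this together gives p.

3*x^2*y^2 - 2*x*y^3 - 2*x*y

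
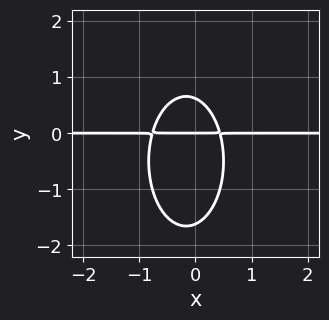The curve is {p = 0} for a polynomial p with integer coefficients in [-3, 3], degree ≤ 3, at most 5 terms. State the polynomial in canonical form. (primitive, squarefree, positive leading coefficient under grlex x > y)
3*x^2*y + y^3 + x*y + y^2 - y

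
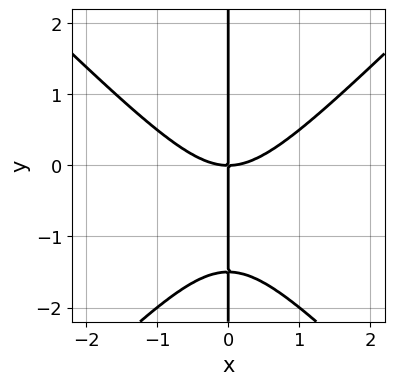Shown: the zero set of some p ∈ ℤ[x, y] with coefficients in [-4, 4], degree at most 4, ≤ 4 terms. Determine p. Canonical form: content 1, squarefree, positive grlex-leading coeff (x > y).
2*x^3 - 2*x*y^2 - 3*x*y

(a) deg p = 3. The shape is more complex than any degree-2 curve.
(b) From the visible intercepts: one x-axis crossing is at x = 0; the visible y-axis segment lies entirely on the curve.
(c) These observations pin down the coefficients.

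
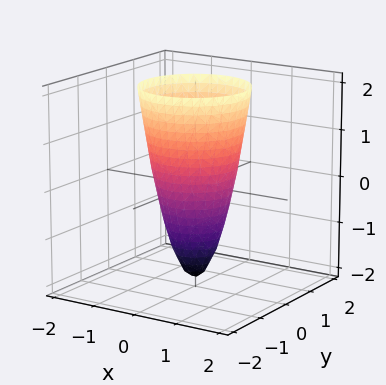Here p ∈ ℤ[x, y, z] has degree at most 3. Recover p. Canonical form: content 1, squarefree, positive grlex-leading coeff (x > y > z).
3*x^2 + 3*y^2 - z - 2

Degree: a generic line meets the surface in up to 2 points, so deg p = 2.
By symmetry, the z-axis is an axis of rotation, so x and y enter only as x² + y².
From the axis intercepts and sections: a circular section at z = 1 has radius exactly 1; it crosses the z-axis at the gridline z = -2.
Assembling these constraints gives the stated polynomial.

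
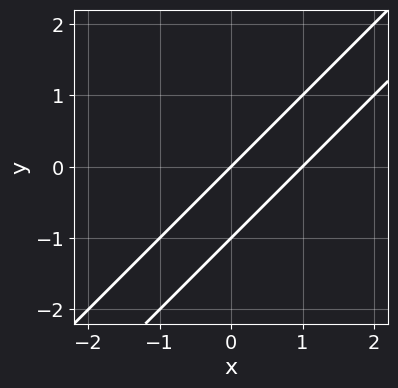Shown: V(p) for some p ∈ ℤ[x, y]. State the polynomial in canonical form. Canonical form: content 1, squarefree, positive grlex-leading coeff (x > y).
(a) The degree is 2 — the shape is more complex than any degree-1 curve.
(b) From the axis intercepts and sections: the y-axis gridline crossings are at y ∈ {-1, 0}; the x-axis gridline crossings are at x ∈ {0, 1}.
(c) Matching integer coefficients to the picture gives p.

x^2 - 2*x*y + y^2 - x + y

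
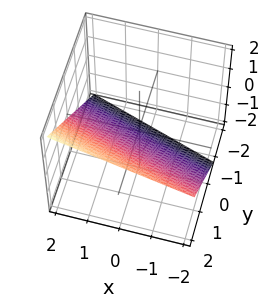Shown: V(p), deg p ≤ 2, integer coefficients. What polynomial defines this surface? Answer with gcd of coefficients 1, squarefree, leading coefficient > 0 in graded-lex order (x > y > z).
deg p = 1. The surface is flat (a plane).
Observable constraints: it meets the x-axis at x = 2 (among the integer gridlines).
Together with the visible shape, these determine p as stated.

x + 3*y - 3*z - 2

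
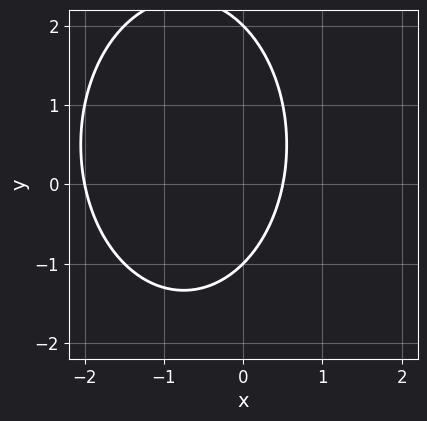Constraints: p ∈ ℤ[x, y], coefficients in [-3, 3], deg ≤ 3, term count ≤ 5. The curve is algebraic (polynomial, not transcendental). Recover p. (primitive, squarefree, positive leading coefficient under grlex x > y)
2*x^2 + y^2 + 3*x - y - 2

1. deg p = 2. The shape is more complex than any degree-1 curve.
2. Reading off the gridlines: the y-axis gridline crossings are at y ∈ {-1, 2}; one x-axis crossing is at x = -2.
3. Putting this together gives p.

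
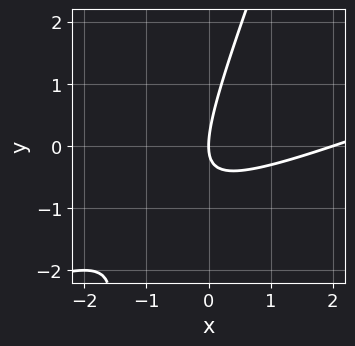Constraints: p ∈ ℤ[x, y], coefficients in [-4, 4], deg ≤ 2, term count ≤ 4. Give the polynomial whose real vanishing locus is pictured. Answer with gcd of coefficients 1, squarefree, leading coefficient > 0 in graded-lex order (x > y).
First, degree: a generic line meets the curve in up to 2 points, so deg p = 2.
Then, observable constraints: the x-axis gridline crossings are at x ∈ {0, 2}; one y-axis crossing is at y = 0.
Finally, fitting integer coefficients to these (and the overall shape) gives p.

x^2 - 3*x*y + y^2 - 2*x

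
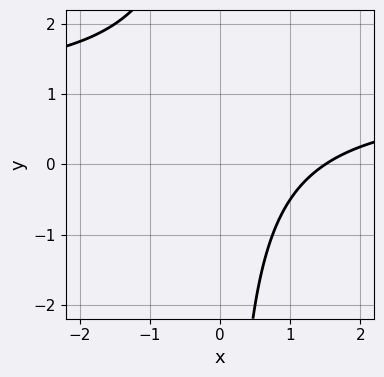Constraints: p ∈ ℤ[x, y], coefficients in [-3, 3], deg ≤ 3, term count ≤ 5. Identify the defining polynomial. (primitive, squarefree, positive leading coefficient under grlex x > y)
deg p = 2.
Reading off the gridlines: no y-intercept at any integer in the box.
The integer polynomial consistent with all of this is the stated p.

2*x*y - 2*x + 3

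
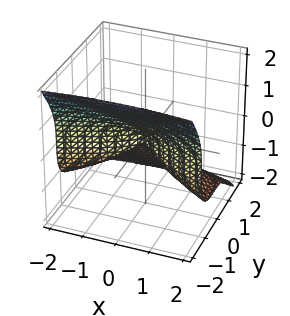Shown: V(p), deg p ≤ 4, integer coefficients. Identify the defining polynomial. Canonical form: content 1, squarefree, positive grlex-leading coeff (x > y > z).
deg p = 3. No degree-2 surface has this shape.
Checking where it meets the axes: it crosses the y-axis at the gridline y = 0; one x-axis crossing is at x = 0.
Solving for integer coefficients yields p as stated.

3*y^3 + 2*z^3 + x^2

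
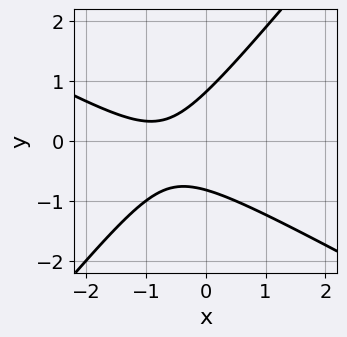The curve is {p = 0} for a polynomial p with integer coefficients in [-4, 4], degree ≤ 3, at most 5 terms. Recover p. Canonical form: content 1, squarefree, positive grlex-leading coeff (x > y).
1. Degree: the shape is more complex than any degree-1 curve, so deg p = 2.
2. Against the integer gridlines: the curve avoids every integer x-axis point in the box.
3. Assembling these constraints gives the stated polynomial.

2*x^2 + 2*x*y - 3*y^2 + 3*x + 2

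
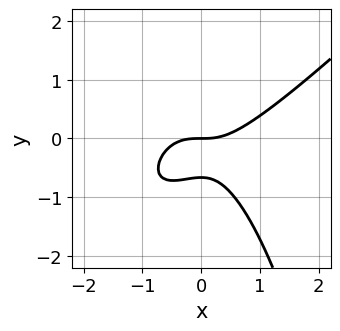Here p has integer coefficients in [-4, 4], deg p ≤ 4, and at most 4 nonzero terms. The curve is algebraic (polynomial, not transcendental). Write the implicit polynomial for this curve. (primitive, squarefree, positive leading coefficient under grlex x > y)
2*x^3 - 2*x^2*y - 3*y^2 - 2*y

1. Degree: a generic line meets the curve in up to 3 points, so deg p = 3.
2. Reading off the gridlines: one y-axis crossing is at y = 0; one x-axis crossing is at x = 0.
3. The integer polynomial consistent with all of this is the stated p.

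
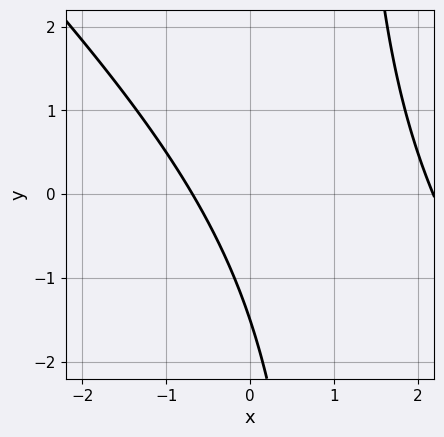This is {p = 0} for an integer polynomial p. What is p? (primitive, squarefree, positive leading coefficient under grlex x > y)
(a) Degree: a generic line meets the curve in up to 2 points, so deg p = 2.
(b) Solving for integer coefficients yields p as stated.

2*x^2 + 2*x*y - 3*x - 2*y - 3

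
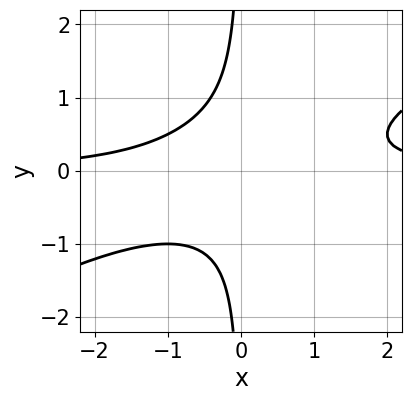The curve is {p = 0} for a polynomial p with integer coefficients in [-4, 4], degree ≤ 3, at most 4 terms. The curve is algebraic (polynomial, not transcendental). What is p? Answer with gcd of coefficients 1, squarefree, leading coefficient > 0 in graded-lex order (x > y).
First, deg p = 3.
Then, against the integer gridlines: no x-intercept at any integer in the box; it misses every integer gridline on the y-axis.
Finally, putting this together gives p.

x^2*y - 2*x*y^2 - 1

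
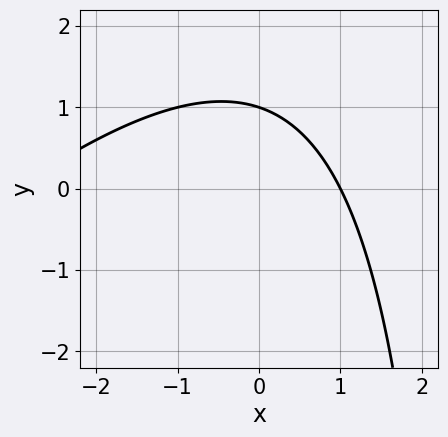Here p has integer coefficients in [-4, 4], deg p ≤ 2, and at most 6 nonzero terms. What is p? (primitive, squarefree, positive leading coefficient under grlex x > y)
First, deg p = 2.
Then, from the visible intercepts: it meets the x-axis at x = 1 (among the integer gridlines); one y-axis crossing is at y = 1.
Finally, these observations pin down the coefficients.

x^2 - x*y + 2*x + 3*y - 3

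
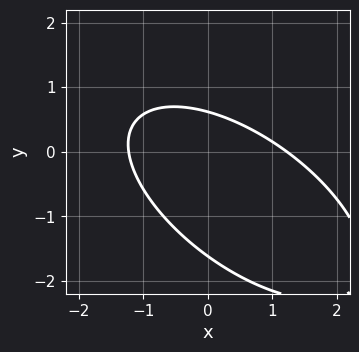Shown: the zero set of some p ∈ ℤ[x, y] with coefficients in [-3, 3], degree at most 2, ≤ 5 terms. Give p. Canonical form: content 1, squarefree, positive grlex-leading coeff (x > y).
2*x^2 + 3*x*y + 3*y^2 + 3*y - 3

First, degree: the shape is more complex than any degree-1 curve, so deg p = 2.
Finally, matching integer coefficients to the picture gives p.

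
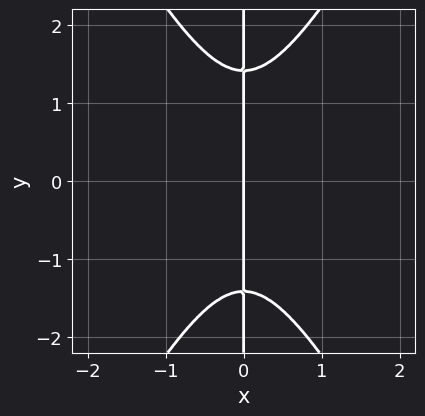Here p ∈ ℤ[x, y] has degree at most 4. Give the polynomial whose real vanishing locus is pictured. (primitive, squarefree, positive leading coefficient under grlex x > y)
3*x^3 - x*y^2 + 2*x

The degree is 3 — a generic line meets the curve in up to 3 points.
Symmetries: it's symmetric under y → −y, forcing even powers of y.
Checking where it meets the axes: every point of the y-axis in the box is on the curve; one x-axis crossing is at x = 0.
Together with the visible shape, these determine p as stated.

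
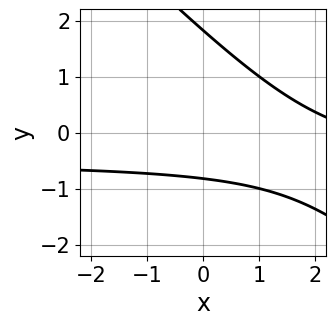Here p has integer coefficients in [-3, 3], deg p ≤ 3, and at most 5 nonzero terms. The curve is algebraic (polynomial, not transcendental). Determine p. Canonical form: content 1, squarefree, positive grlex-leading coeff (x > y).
2*x*y + 2*y^2 + x - 2*y - 3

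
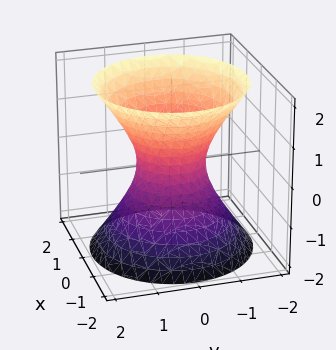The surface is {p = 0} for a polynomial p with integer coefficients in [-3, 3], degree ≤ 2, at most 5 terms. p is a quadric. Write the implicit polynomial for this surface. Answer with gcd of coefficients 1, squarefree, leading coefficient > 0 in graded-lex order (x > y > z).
The degree is 2 — one connected sheet with a waist; a quadric.
Symmetries: the z ↦ −z reflection is a symmetry, so z appears only in even powers; the z-axis is an axis of rotation, so x and y enter only as x² + y².
From the axis intercepts and sections: a circular section at z = 1 has radius between 1 and 2; it misses every integer gridline on the z-axis.
Together with the visible shape, these determine p as stated.

3*x^2 + 3*y^2 - 2*z^2 - 2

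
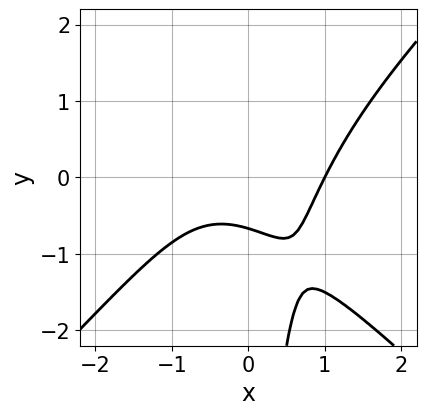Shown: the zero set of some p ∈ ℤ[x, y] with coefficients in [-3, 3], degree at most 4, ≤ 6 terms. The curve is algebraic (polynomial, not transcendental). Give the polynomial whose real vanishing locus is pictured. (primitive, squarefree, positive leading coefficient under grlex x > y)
2*x^3 - 2*x*y^2 - 3*y - 2

First, degree: the shape is more complex than any degree-2 curve, so deg p = 3.
Next, from the visible intercepts: it meets the x-axis at x = 1 (among the integer gridlines).
Finally, assembling these constraints gives the stated polynomial.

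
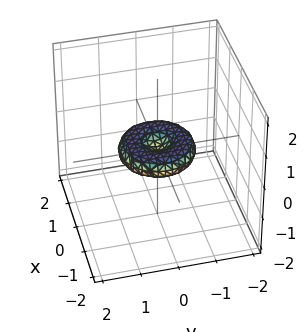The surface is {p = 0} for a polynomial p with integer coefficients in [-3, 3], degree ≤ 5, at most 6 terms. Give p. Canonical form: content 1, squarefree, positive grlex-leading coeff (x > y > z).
(a) Degree: the shape is more complex than any degree-3 surface, so deg p = 4.
(b) Symmetry: the surface is invariant under rotation about z: p = q(x² + y², z).
(c) Against the integer gridlines: among the integer gridlines, it crosses the y-axis at y ∈ {-1, 0, 1}; among the integer gridlines, it crosses the x-axis at x ∈ {-1, 0, 1}; a circular section at z = 0 has radius exactly 1.
(d) Solving for integer coefficients yields p as stated.

x^4 + 2*x^2*y^2 + y^4 - x^2 - y^2 + 3*z^2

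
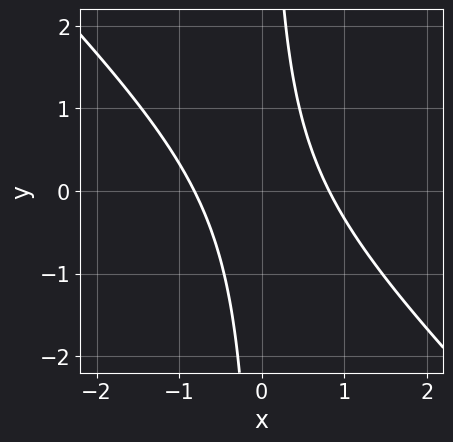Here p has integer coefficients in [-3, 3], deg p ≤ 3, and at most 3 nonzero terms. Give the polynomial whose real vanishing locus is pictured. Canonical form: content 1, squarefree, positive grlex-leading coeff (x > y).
3*x^2 + 3*x*y - 2

(a) deg p = 2. A generic line meets the curve in up to 2 points.
(b) Observable constraints: the curve avoids every integer y-axis point in the box.
(c) Putting this together gives p.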